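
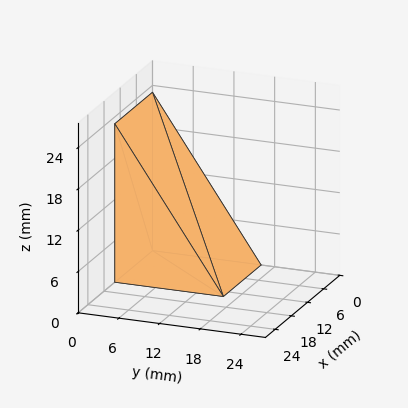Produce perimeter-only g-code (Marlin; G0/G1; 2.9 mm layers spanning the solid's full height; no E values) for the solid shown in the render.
Reading the render: the shape is a wedge (ramp): 14 × 16 mm base, rising to 23 mm along the y=0 edge and sloping linearly to z=0 at y=16 (dimensions read to the nearest mm from the axis ticks). For the g-code, the solid's height is divided into equal slices at the stated Δz and each level perimeter traced with G1 moves after a G0 lift.

; perimeter-only toolpath
G21 ; units = mm
G90 ; absolute positioning
G28 ; home
; layer 1
G0 Z2.9
G0 X0.0 Y0.0
G1 X14.0 Y0.0
G1 X14.0 Y14.0
G1 X0.0 Y14.0
G1 X0.0 Y0.0
; layer 2
G0 Z5.8
G0 X0.0 Y0.0
G1 X14.0 Y0.0
G1 X14.0 Y12.0
G1 X0.0 Y12.0
G1 X0.0 Y0.0
; layer 3
G0 Z8.6
G0 X0.0 Y0.0
G1 X14.0 Y0.0
G1 X14.0 Y10.0
G1 X0.0 Y10.0
G1 X0.0 Y0.0
; layer 4
G0 Z11.5
G0 X0.0 Y0.0
G1 X14.0 Y0.0
G1 X14.0 Y8.0
G1 X0.0 Y8.0
G1 X0.0 Y0.0
; layer 5
G0 Z14.4
G0 X0.0 Y0.0
G1 X14.0 Y0.0
G1 X14.0 Y6.0
G1 X0.0 Y6.0
G1 X0.0 Y0.0
; layer 6
G0 Z17.2
G0 X0.0 Y0.0
G1 X14.0 Y0.0
G1 X14.0 Y4.0
G1 X0.0 Y4.0
G1 X0.0 Y0.0
; layer 7
G0 Z20.1
G0 X0.0 Y0.0
G1 X14.0 Y0.0
G1 X14.0 Y2.0
G1 X0.0 Y2.0
G1 X0.0 Y0.0
M2 ; end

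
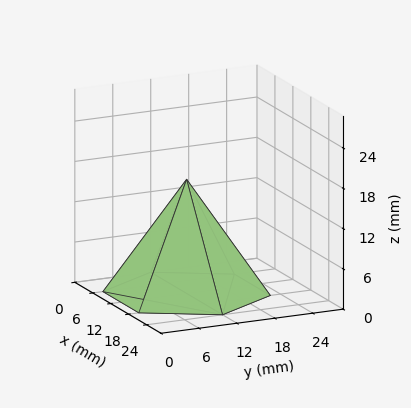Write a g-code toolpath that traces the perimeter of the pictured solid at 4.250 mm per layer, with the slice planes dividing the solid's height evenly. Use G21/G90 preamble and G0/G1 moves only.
Reading the render: the shape is a regular 6-sided pyramid, base circumscribed radius ≈ 12 mm, apex at z ≈ 17 mm (dimensions read to the nearest mm from the axis ticks). For the g-code, the solid's height is divided into equal slices at the stated Δz and each level perimeter traced with G1 moves after a G0 lift.

; perimeter-only toolpath
G21 ; units = mm
G90 ; absolute positioning
G28 ; home
; layer 1
G0 Z4.250
G0 X21.000 Y12.000
G1 X16.500 Y19.794
G1 X7.500 Y19.794
G1 X3.000 Y12.000
G1 X7.500 Y4.206
G1 X16.500 Y4.206
G1 X21.000 Y12.000
; layer 2
G0 Z8.500
G0 X18.000 Y12.000
G1 X15.000 Y17.196
G1 X9.000 Y17.196
G1 X6.000 Y12.000
G1 X9.000 Y6.804
G1 X15.000 Y6.804
G1 X18.000 Y12.000
; layer 3
G0 Z12.750
G0 X15.000 Y12.000
G1 X13.500 Y14.598
G1 X10.500 Y14.598
G1 X9.000 Y12.000
G1 X10.500 Y9.402
G1 X13.500 Y9.402
G1 X15.000 Y12.000
M2 ; end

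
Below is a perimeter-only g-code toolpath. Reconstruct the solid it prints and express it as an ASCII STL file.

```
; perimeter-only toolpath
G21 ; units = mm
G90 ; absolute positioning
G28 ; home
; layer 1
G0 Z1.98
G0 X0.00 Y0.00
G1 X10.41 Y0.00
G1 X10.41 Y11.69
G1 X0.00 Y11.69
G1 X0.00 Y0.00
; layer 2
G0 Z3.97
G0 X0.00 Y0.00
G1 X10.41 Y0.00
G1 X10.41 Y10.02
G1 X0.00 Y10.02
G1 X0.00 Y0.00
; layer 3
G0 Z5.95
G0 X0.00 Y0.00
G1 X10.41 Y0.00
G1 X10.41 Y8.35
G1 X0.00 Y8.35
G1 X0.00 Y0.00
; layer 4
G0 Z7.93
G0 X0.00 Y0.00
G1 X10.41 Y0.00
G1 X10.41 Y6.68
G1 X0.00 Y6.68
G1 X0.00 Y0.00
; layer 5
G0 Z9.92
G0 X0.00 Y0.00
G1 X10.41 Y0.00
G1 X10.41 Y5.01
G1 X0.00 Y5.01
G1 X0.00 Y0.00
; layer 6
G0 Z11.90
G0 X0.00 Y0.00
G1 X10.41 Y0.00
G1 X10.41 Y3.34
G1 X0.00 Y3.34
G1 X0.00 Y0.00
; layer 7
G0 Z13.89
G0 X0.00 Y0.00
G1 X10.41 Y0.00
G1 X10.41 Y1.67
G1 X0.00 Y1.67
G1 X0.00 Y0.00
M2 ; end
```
solid part
  facet normal 0.0000 0.0000 -1.0000
    outer loop
      vertex 10.41 13.36 0.00
      vertex 10.41 0.00 0.00
      vertex 0.00 0.00 0.00
    endloop
  endfacet
  facet normal 0.0000 0.0000 -1.0000
    outer loop
      vertex 0.00 13.36 0.00
      vertex 10.41 13.36 0.00
      vertex 0.00 0.00 0.00
    endloop
  endfacet
  facet normal 0.0000 -1.0000 0.0000
    outer loop
      vertex 0.00 0.00 0.00
      vertex 10.41 0.00 0.00
      vertex 10.41 0.00 15.87
    endloop
  endfacet
  facet normal 0.0000 -1.0000 0.0000
    outer loop
      vertex 0.00 0.00 0.00
      vertex 10.41 0.00 15.87
      vertex 0.00 0.00 15.87
    endloop
  endfacet
  facet normal 0.0000 0.7650 0.6440
    outer loop
      vertex 0.00 0.00 15.87
      vertex 10.41 0.00 15.87
      vertex 10.41 13.36 0.00
    endloop
  endfacet
  facet normal 0.0000 0.7650 0.6440
    outer loop
      vertex 0.00 0.00 15.87
      vertex 10.41 13.36 0.00
      vertex 0.00 13.36 0.00
    endloop
  endfacet
  facet normal -1.0000 0.0000 0.0000
    outer loop
      vertex 0.00 0.00 15.87
      vertex 0.00 13.36 0.00
      vertex 0.00 0.00 0.00
    endloop
  endfacet
  facet normal 1.0000 0.0000 0.0000
    outer loop
      vertex 10.41 0.00 0.00
      vertex 10.41 13.36 0.00
      vertex 10.41 0.00 15.87
    endloop
  endfacet
endsolid part

The G0 Z moves step by Δz≈1.98 mm. The G1 loops shrink linearly with z, so the solid tapers from its base footprint up to z≈15.9. Closing with a flat bottom cap and the tapered top and triangulating gives 8 facets — a wedge (ramp): 10.4 × 13.4 mm base, rising to 15.9 mm along the y=0 edge and sloping linearly to z=0 at y=13.4.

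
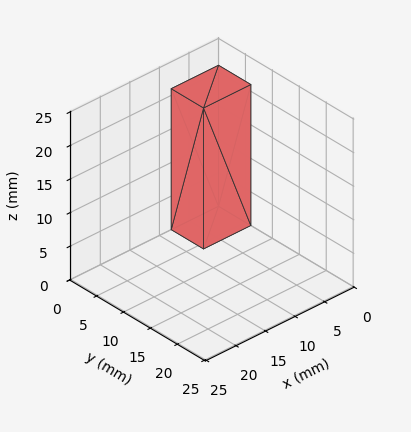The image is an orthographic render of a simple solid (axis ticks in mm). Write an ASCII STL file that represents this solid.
Reading the render: the shape is a rectangular box, roughly 8 × 6 mm footprint and 21 mm tall (dimensions read to the nearest mm from the axis ticks). For the STL, each face is triangulated and given an outward normal.

solid part
  facet normal 0.0000 0.0000 -1.0000
    outer loop
      vertex 8.0 6.0 0.0
      vertex 8.0 0.0 0.0
      vertex 0.0 0.0 0.0
    endloop
  endfacet
  facet normal 0.0000 0.0000 -1.0000
    outer loop
      vertex 0.0 6.0 0.0
      vertex 8.0 6.0 0.0
      vertex 0.0 0.0 0.0
    endloop
  endfacet
  facet normal 0.0000 0.0000 1.0000
    outer loop
      vertex 0.0 0.0 21.0
      vertex 8.0 0.0 21.0
      vertex 8.0 6.0 21.0
    endloop
  endfacet
  facet normal 0.0000 0.0000 1.0000
    outer loop
      vertex 0.0 0.0 21.0
      vertex 8.0 6.0 21.0
      vertex 0.0 6.0 21.0
    endloop
  endfacet
  facet normal 0.0000 -1.0000 0.0000
    outer loop
      vertex 0.0 0.0 0.0
      vertex 8.0 0.0 0.0
      vertex 8.0 0.0 21.0
    endloop
  endfacet
  facet normal 0.0000 -1.0000 0.0000
    outer loop
      vertex 0.0 0.0 0.0
      vertex 8.0 0.0 21.0
      vertex 0.0 0.0 21.0
    endloop
  endfacet
  facet normal 0.0000 1.0000 0.0000
    outer loop
      vertex 8.0 6.0 21.0
      vertex 8.0 6.0 0.0
      vertex 0.0 6.0 0.0
    endloop
  endfacet
  facet normal 0.0000 1.0000 0.0000
    outer loop
      vertex 0.0 6.0 21.0
      vertex 8.0 6.0 21.0
      vertex 0.0 6.0 0.0
    endloop
  endfacet
  facet normal -1.0000 0.0000 0.0000
    outer loop
      vertex 0.0 6.0 21.0
      vertex 0.0 6.0 0.0
      vertex 0.0 0.0 0.0
    endloop
  endfacet
  facet normal -1.0000 0.0000 0.0000
    outer loop
      vertex 0.0 0.0 21.0
      vertex 0.0 6.0 21.0
      vertex 0.0 0.0 0.0
    endloop
  endfacet
  facet normal 1.0000 0.0000 0.0000
    outer loop
      vertex 8.0 0.0 0.0
      vertex 8.0 6.0 0.0
      vertex 8.0 6.0 21.0
    endloop
  endfacet
  facet normal 1.0000 0.0000 0.0000
    outer loop
      vertex 8.0 0.0 0.0
      vertex 8.0 6.0 21.0
      vertex 8.0 0.0 21.0
    endloop
  endfacet
endsolid part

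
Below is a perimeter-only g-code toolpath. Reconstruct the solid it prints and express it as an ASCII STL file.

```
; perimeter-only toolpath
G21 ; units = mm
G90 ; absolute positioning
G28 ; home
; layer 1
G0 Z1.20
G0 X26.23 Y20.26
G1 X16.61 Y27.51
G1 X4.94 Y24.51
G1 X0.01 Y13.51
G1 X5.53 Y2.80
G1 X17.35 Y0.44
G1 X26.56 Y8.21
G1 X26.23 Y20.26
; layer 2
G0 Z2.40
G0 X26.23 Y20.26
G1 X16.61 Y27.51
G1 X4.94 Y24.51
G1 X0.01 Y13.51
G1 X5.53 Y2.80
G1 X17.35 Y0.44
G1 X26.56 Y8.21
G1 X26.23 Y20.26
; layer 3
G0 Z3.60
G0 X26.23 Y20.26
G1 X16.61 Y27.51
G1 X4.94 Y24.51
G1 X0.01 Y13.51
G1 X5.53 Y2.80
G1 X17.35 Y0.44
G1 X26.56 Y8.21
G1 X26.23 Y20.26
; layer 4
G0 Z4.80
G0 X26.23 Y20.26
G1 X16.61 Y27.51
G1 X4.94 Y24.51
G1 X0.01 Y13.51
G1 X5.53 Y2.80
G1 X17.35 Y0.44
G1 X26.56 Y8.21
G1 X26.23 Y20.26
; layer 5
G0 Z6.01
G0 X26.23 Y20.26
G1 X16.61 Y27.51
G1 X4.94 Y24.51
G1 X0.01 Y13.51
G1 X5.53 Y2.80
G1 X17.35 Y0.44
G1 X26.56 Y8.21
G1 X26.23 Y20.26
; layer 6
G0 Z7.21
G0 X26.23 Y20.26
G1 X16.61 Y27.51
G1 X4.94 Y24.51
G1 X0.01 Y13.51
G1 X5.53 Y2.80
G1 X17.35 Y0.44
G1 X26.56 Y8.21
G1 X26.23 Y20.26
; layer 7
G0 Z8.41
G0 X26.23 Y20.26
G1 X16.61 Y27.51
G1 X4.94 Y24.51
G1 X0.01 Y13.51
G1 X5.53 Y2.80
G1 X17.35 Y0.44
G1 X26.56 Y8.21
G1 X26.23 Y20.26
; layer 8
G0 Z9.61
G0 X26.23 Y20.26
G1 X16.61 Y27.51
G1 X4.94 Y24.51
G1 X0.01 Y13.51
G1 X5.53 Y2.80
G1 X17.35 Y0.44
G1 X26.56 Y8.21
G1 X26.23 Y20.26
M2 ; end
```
solid part
  facet normal 0.0000 0.0000 -1.0000
    outer loop
      vertex 4.94 24.51 0.00
      vertex 16.61 27.51 0.00
      vertex 26.23 20.26 0.00
    endloop
  endfacet
  facet normal 0.0000 0.0000 -1.0000
    outer loop
      vertex 0.01 13.51 0.00
      vertex 4.94 24.51 0.00
      vertex 26.23 20.26 0.00
    endloop
  endfacet
  facet normal 0.0000 0.0000 -1.0000
    outer loop
      vertex 5.53 2.80 0.00
      vertex 0.01 13.51 0.00
      vertex 26.23 20.26 0.00
    endloop
  endfacet
  facet normal 0.0000 0.0000 -1.0000
    outer loop
      vertex 17.35 0.44 0.00
      vertex 5.53 2.80 0.00
      vertex 26.23 20.26 0.00
    endloop
  endfacet
  facet normal 0.0000 0.0000 -1.0000
    outer loop
      vertex 26.56 8.21 0.00
      vertex 17.35 0.44 0.00
      vertex 26.23 20.26 0.00
    endloop
  endfacet
  facet normal 0.0000 0.0000 1.0000
    outer loop
      vertex 26.23 20.26 9.61
      vertex 16.61 27.51 9.61
      vertex 4.94 24.51 9.61
    endloop
  endfacet
  facet normal 0.0000 0.0000 1.0000
    outer loop
      vertex 26.23 20.26 9.61
      vertex 4.94 24.51 9.61
      vertex 0.01 13.51 9.61
    endloop
  endfacet
  facet normal 0.0000 0.0000 1.0000
    outer loop
      vertex 26.23 20.26 9.61
      vertex 0.01 13.51 9.61
      vertex 5.53 2.80 9.61
    endloop
  endfacet
  facet normal 0.0000 0.0000 1.0000
    outer loop
      vertex 26.23 20.26 9.61
      vertex 5.53 2.80 9.61
      vertex 17.35 0.44 9.61
    endloop
  endfacet
  facet normal 0.0000 0.0000 1.0000
    outer loop
      vertex 26.23 20.26 9.61
      vertex 17.35 0.44 9.61
      vertex 26.56 8.21 9.61
    endloop
  endfacet
  facet normal 0.6019 0.7986 0.0000
    outer loop
      vertex 26.23 20.26 0.00
      vertex 16.61 27.51 0.00
      vertex 16.61 27.51 9.61
    endloop
  endfacet
  facet normal 0.6019 0.7986 0.0000
    outer loop
      vertex 26.23 20.26 0.00
      vertex 16.61 27.51 9.61
      vertex 26.23 20.26 9.61
    endloop
  endfacet
  facet normal -0.2490 0.9685 0.0000
    outer loop
      vertex 16.61 27.51 0.00
      vertex 4.94 24.51 0.00
      vertex 4.94 24.51 9.61
    endloop
  endfacet
  facet normal -0.2490 0.9685 0.0000
    outer loop
      vertex 16.61 27.51 0.00
      vertex 4.94 24.51 9.61
      vertex 16.61 27.51 9.61
    endloop
  endfacet
  facet normal -0.9125 0.4090 0.0000
    outer loop
      vertex 4.94 24.51 0.00
      vertex 0.01 13.51 0.00
      vertex 0.01 13.51 9.61
    endloop
  endfacet
  facet normal -0.9125 0.4090 0.0000
    outer loop
      vertex 4.94 24.51 0.00
      vertex 0.01 13.51 9.61
      vertex 4.94 24.51 9.61
    endloop
  endfacet
  facet normal -0.8889 -0.4581 0.0000
    outer loop
      vertex 0.01 13.51 0.00
      vertex 5.53 2.80 0.00
      vertex 5.53 2.80 9.61
    endloop
  endfacet
  facet normal -0.8889 -0.4581 0.0000
    outer loop
      vertex 0.01 13.51 0.00
      vertex 5.53 2.80 9.61
      vertex 0.01 13.51 9.61
    endloop
  endfacet
  facet normal -0.1958 -0.9806 0.0000
    outer loop
      vertex 5.53 2.80 0.00
      vertex 17.35 0.44 0.00
      vertex 17.35 0.44 9.61
    endloop
  endfacet
  facet normal -0.1958 -0.9806 0.0000
    outer loop
      vertex 5.53 2.80 0.00
      vertex 17.35 0.44 9.61
      vertex 5.53 2.80 9.61
    endloop
  endfacet
  facet normal 0.6448 -0.7643 0.0000
    outer loop
      vertex 17.35 0.44 0.00
      vertex 26.56 8.21 0.00
      vertex 26.56 8.21 9.61
    endloop
  endfacet
  facet normal 0.6448 -0.7643 0.0000
    outer loop
      vertex 17.35 0.44 0.00
      vertex 26.56 8.21 9.61
      vertex 17.35 0.44 9.61
    endloop
  endfacet
  facet normal 0.9996 0.0274 0.0000
    outer loop
      vertex 26.56 8.21 0.00
      vertex 26.23 20.26 0.00
      vertex 26.23 20.26 9.61
    endloop
  endfacet
  facet normal 0.9996 0.0274 0.0000
    outer loop
      vertex 26.56 8.21 0.00
      vertex 26.23 20.26 9.61
      vertex 26.56 8.21 9.61
    endloop
  endfacet
endsolid part

The G0 Z moves step by Δz≈1.20 mm. Every layer's G1 loop is the same polygon, so the solid is a straight extrusion of it from z=0 to z≈9.61. Closing with flat bottom and top caps and triangulating gives 24 facets — a regular 7-sided prism (a cylinder approximated with 7 flat sides), circumscribed radius ≈ 13.9 mm, height ≈ 9.61 mm.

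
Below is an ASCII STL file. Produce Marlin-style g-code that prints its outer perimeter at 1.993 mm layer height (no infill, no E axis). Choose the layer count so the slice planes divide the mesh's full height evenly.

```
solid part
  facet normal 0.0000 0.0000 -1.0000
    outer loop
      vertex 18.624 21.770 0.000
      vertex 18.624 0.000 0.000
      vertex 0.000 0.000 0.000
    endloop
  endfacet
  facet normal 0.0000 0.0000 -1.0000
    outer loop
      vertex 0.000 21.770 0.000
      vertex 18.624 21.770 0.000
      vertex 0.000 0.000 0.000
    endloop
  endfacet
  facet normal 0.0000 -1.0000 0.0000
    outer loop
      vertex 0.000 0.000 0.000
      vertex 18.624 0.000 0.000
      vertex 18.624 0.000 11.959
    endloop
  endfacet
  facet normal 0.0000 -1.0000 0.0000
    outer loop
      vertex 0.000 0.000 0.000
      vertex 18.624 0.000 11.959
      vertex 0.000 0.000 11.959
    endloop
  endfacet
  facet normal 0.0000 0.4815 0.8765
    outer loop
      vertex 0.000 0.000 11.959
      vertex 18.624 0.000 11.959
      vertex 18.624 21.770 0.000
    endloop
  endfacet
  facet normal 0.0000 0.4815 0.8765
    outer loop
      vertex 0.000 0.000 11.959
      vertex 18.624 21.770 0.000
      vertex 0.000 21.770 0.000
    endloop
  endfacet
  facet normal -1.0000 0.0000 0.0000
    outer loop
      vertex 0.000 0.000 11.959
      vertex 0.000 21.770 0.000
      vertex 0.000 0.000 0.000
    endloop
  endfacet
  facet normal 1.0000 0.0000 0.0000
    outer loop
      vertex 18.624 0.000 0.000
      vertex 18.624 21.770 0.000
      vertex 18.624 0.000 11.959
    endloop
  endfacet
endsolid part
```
; perimeter-only toolpath
G21 ; units = mm
G90 ; absolute positioning
G28 ; home
; layer 1
G0 Z1.993
G0 X0.000 Y0.000
G1 X18.624 Y0.000
G1 X18.624 Y18.142
G1 X0.000 Y18.142
G1 X0.000 Y0.000
; layer 2
G0 Z3.986
G0 X0.000 Y0.000
G1 X18.624 Y0.000
G1 X18.624 Y14.513
G1 X0.000 Y14.513
G1 X0.000 Y0.000
; layer 3
G0 Z5.979
G0 X0.000 Y0.000
G1 X18.624 Y0.000
G1 X18.624 Y10.885
G1 X0.000 Y10.885
G1 X0.000 Y0.000
; layer 4
G0 Z7.973
G0 X0.000 Y0.000
G1 X18.624 Y0.000
G1 X18.624 Y7.257
G1 X0.000 Y7.257
G1 X0.000 Y0.000
; layer 5
G0 Z9.966
G0 X0.000 Y0.000
G1 X18.624 Y0.000
G1 X18.624 Y3.628
G1 X0.000 Y3.628
G1 X0.000 Y0.000
M2 ; end

The solid is a wedge (ramp): 18.6 × 21.8 mm base, rising to 12 mm along the y=0 edge and sloping linearly to z=0 at y=21.8. Slicing at Δz = 1.993 mm — 6 equal slices spanning the solid's height, so layer i sits at z = i·h/6 — gives 5 non-empty perimeters. Each is a 4-segment closed polygon; G0 lifts to the layer z and rapids to the start vertex, then G1 traces the edges. The cross-section shrinks linearly with z (the slice at the apex is degenerate and omitted).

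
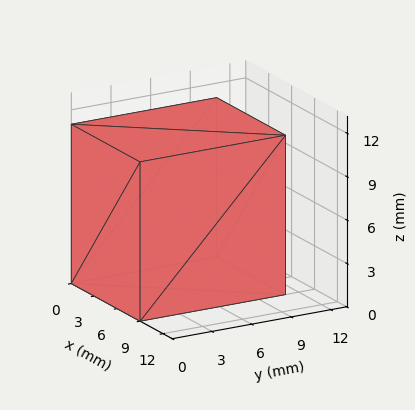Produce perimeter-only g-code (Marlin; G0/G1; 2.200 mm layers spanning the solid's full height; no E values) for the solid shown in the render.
Reading the render: the shape is a rectangular box, roughly 9 × 11 mm footprint and 11 mm tall (dimensions read to the nearest mm from the axis ticks). For the g-code, the solid's height is divided into equal slices at the stated Δz and each level perimeter traced with G1 moves after a G0 lift.

; perimeter-only toolpath
G21 ; units = mm
G90 ; absolute positioning
G28 ; home
; layer 1
G0 Z2.200
G0 X0.000 Y0.000
G1 X9.000 Y0.000
G1 X9.000 Y11.000
G1 X0.000 Y11.000
G1 X0.000 Y0.000
; layer 2
G0 Z4.400
G0 X0.000 Y0.000
G1 X9.000 Y0.000
G1 X9.000 Y11.000
G1 X0.000 Y11.000
G1 X0.000 Y0.000
; layer 3
G0 Z6.600
G0 X0.000 Y0.000
G1 X9.000 Y0.000
G1 X9.000 Y11.000
G1 X0.000 Y11.000
G1 X0.000 Y0.000
; layer 4
G0 Z8.800
G0 X0.000 Y0.000
G1 X9.000 Y0.000
G1 X9.000 Y11.000
G1 X0.000 Y11.000
G1 X0.000 Y0.000
; layer 5
G0 Z11.000
G0 X0.000 Y0.000
G1 X9.000 Y0.000
G1 X9.000 Y11.000
G1 X0.000 Y11.000
G1 X0.000 Y0.000
M2 ; end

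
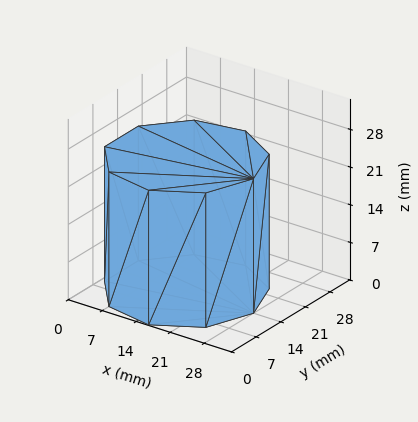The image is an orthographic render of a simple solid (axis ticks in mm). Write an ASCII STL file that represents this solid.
Reading the render: the shape is a regular 9-sided prism (a cylinder approximated with 9 flat sides), circumscribed radius ≈ 14 mm, height ≈ 25 mm (dimensions read to the nearest mm from the axis ticks). For the STL, each face is triangulated and given an outward normal.

solid part
  facet normal 0.0000 0.0000 -1.0000
    outer loop
      vertex 16.4 27.8 0.0
      vertex 24.7 23.0 0.0
      vertex 28.0 14.0 0.0
    endloop
  endfacet
  facet normal 0.0000 0.0000 -1.0000
    outer loop
      vertex 7.0 26.1 0.0
      vertex 16.4 27.8 0.0
      vertex 28.0 14.0 0.0
    endloop
  endfacet
  facet normal 0.0000 0.0000 -1.0000
    outer loop
      vertex 0.8 18.8 0.0
      vertex 7.0 26.1 0.0
      vertex 28.0 14.0 0.0
    endloop
  endfacet
  facet normal 0.0000 0.0000 -1.0000
    outer loop
      vertex 0.8 9.2 0.0
      vertex 0.8 18.8 0.0
      vertex 28.0 14.0 0.0
    endloop
  endfacet
  facet normal 0.0000 0.0000 -1.0000
    outer loop
      vertex 7.0 1.9 0.0
      vertex 0.8 9.2 0.0
      vertex 28.0 14.0 0.0
    endloop
  endfacet
  facet normal 0.0000 0.0000 -1.0000
    outer loop
      vertex 16.4 0.2 0.0
      vertex 7.0 1.9 0.0
      vertex 28.0 14.0 0.0
    endloop
  endfacet
  facet normal 0.0000 0.0000 -1.0000
    outer loop
      vertex 24.7 5.0 0.0
      vertex 16.4 0.2 0.0
      vertex 28.0 14.0 0.0
    endloop
  endfacet
  facet normal 0.0000 0.0000 1.0000
    outer loop
      vertex 28.0 14.0 25.0
      vertex 24.7 23.0 25.0
      vertex 16.4 27.8 25.0
    endloop
  endfacet
  facet normal 0.0000 0.0000 1.0000
    outer loop
      vertex 28.0 14.0 25.0
      vertex 16.4 27.8 25.0
      vertex 7.0 26.1 25.0
    endloop
  endfacet
  facet normal 0.0000 0.0000 1.0000
    outer loop
      vertex 28.0 14.0 25.0
      vertex 7.0 26.1 25.0
      vertex 0.8 18.8 25.0
    endloop
  endfacet
  facet normal 0.0000 0.0000 1.0000
    outer loop
      vertex 28.0 14.0 25.0
      vertex 0.8 18.8 25.0
      vertex 0.8 9.2 25.0
    endloop
  endfacet
  facet normal 0.0000 0.0000 1.0000
    outer loop
      vertex 28.0 14.0 25.0
      vertex 0.8 9.2 25.0
      vertex 7.0 1.9 25.0
    endloop
  endfacet
  facet normal 0.0000 0.0000 1.0000
    outer loop
      vertex 28.0 14.0 25.0
      vertex 7.0 1.9 25.0
      vertex 16.4 0.2 25.0
    endloop
  endfacet
  facet normal 0.0000 0.0000 1.0000
    outer loop
      vertex 28.0 14.0 25.0
      vertex 16.4 0.2 25.0
      vertex 24.7 5.0 25.0
    endloop
  endfacet
  facet normal 0.9389 0.3443 0.0000
    outer loop
      vertex 28.0 14.0 0.0
      vertex 24.7 23.0 0.0
      vertex 24.7 23.0 25.0
    endloop
  endfacet
  facet normal 0.9389 0.3443 0.0000
    outer loop
      vertex 28.0 14.0 0.0
      vertex 24.7 23.0 25.0
      vertex 28.0 14.0 25.0
    endloop
  endfacet
  facet normal 0.5006 0.8657 0.0000
    outer loop
      vertex 24.7 23.0 0.0
      vertex 16.4 27.8 0.0
      vertex 16.4 27.8 25.0
    endloop
  endfacet
  facet normal 0.5006 0.8657 0.0000
    outer loop
      vertex 24.7 23.0 0.0
      vertex 16.4 27.8 25.0
      vertex 24.7 23.0 25.0
    endloop
  endfacet
  facet normal -0.1780 0.9840 0.0000
    outer loop
      vertex 16.4 27.8 0.0
      vertex 7.0 26.1 0.0
      vertex 7.0 26.1 25.0
    endloop
  endfacet
  facet normal -0.1780 0.9840 0.0000
    outer loop
      vertex 16.4 27.8 0.0
      vertex 7.0 26.1 25.0
      vertex 16.4 27.8 25.0
    endloop
  endfacet
  facet normal -0.7622 0.6473 0.0000
    outer loop
      vertex 7.0 26.1 0.0
      vertex 0.8 18.8 0.0
      vertex 0.8 18.8 25.0
    endloop
  endfacet
  facet normal -0.7622 0.6473 0.0000
    outer loop
      vertex 7.0 26.1 0.0
      vertex 0.8 18.8 25.0
      vertex 7.0 26.1 25.0
    endloop
  endfacet
  facet normal -1.0000 0.0000 0.0000
    outer loop
      vertex 0.8 18.8 0.0
      vertex 0.8 9.2 0.0
      vertex 0.8 9.2 25.0
    endloop
  endfacet
  facet normal -1.0000 0.0000 0.0000
    outer loop
      vertex 0.8 18.8 0.0
      vertex 0.8 9.2 25.0
      vertex 0.8 18.8 25.0
    endloop
  endfacet
  facet normal -0.7622 -0.6473 0.0000
    outer loop
      vertex 0.8 9.2 0.0
      vertex 7.0 1.9 0.0
      vertex 7.0 1.9 25.0
    endloop
  endfacet
  facet normal -0.7622 -0.6473 0.0000
    outer loop
      vertex 0.8 9.2 0.0
      vertex 7.0 1.9 25.0
      vertex 0.8 9.2 25.0
    endloop
  endfacet
  facet normal -0.1780 -0.9840 0.0000
    outer loop
      vertex 7.0 1.9 0.0
      vertex 16.4 0.2 0.0
      vertex 16.4 0.2 25.0
    endloop
  endfacet
  facet normal -0.1780 -0.9840 0.0000
    outer loop
      vertex 7.0 1.9 0.0
      vertex 16.4 0.2 25.0
      vertex 7.0 1.9 25.0
    endloop
  endfacet
  facet normal 0.5006 -0.8657 0.0000
    outer loop
      vertex 16.4 0.2 0.0
      vertex 24.7 5.0 0.0
      vertex 24.7 5.0 25.0
    endloop
  endfacet
  facet normal 0.5006 -0.8657 0.0000
    outer loop
      vertex 16.4 0.2 0.0
      vertex 24.7 5.0 25.0
      vertex 16.4 0.2 25.0
    endloop
  endfacet
  facet normal 0.9389 -0.3443 0.0000
    outer loop
      vertex 24.7 5.0 0.0
      vertex 28.0 14.0 0.0
      vertex 28.0 14.0 25.0
    endloop
  endfacet
  facet normal 0.9389 -0.3443 0.0000
    outer loop
      vertex 24.7 5.0 0.0
      vertex 28.0 14.0 25.0
      vertex 24.7 5.0 25.0
    endloop
  endfacet
endsolid part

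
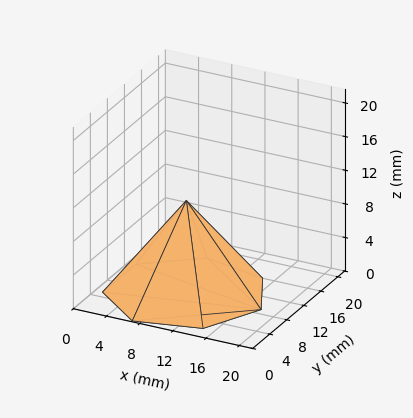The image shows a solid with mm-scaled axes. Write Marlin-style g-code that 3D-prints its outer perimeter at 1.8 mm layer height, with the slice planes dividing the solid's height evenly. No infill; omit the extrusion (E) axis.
Reading the render: the shape is a regular 7-sided pyramid, base circumscribed radius ≈ 9 mm, apex at z ≈ 11 mm (dimensions read to the nearest mm from the axis ticks). For the g-code, the solid's height is divided into equal slices at the stated Δz and each level perimeter traced with G1 moves after a G0 lift.

; perimeter-only toolpath
G21 ; units = mm
G90 ; absolute positioning
G28 ; home
; layer 1
G0 Z1.8
G0 X16.5 Y9.0
G1 X13.7 Y14.8
G1 X7.3 Y16.3
G1 X2.2 Y12.2
G1 X2.2 Y5.8
G1 X7.3 Y1.7
G1 X13.7 Y3.2
G1 X16.5 Y9.0
; layer 2
G0 Z3.7
G0 X15.0 Y9.0
G1 X12.7 Y13.7
G1 X7.7 Y14.9
G1 X3.6 Y11.6
G1 X3.6 Y6.4
G1 X7.7 Y3.1
G1 X12.7 Y4.3
G1 X15.0 Y9.0
; layer 3
G0 Z5.5
G0 X13.5 Y9.0
G1 X11.8 Y12.5
G1 X8.0 Y13.4
G1 X5.0 Y10.9
G1 X5.0 Y7.0
G1 X8.0 Y4.6
G1 X11.8 Y5.5
G1 X13.5 Y9.0
; layer 4
G0 Z7.3
G0 X12.0 Y9.0
G1 X10.9 Y11.3
G1 X8.3 Y11.9
G1 X6.3 Y10.3
G1 X6.3 Y7.7
G1 X8.3 Y6.1
G1 X10.9 Y6.7
G1 X12.0 Y9.0
; layer 5
G0 Z9.2
G0 X10.5 Y9.0
G1 X9.9 Y10.2
G1 X8.7 Y10.5
G1 X7.6 Y9.7
G1 X7.6 Y8.3
G1 X8.7 Y7.5
G1 X9.9 Y7.8
G1 X10.5 Y9.0
M2 ; end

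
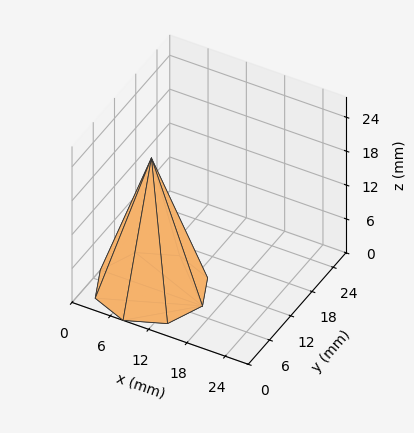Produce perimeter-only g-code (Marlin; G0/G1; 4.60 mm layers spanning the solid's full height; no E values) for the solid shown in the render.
Reading the render: the shape is a regular 8-sided pyramid, base circumscribed radius ≈ 8 mm, apex at z ≈ 23 mm (dimensions read to the nearest mm from the axis ticks). For the g-code, the solid's height is divided into equal slices at the stated Δz and each level perimeter traced with G1 moves after a G0 lift.

; perimeter-only toolpath
G21 ; units = mm
G90 ; absolute positioning
G28 ; home
; layer 1
G0 Z4.60
G0 X14.40 Y8.00
G1 X12.53 Y12.53
G1 X8.00 Y14.40
G1 X3.47 Y12.53
G1 X1.60 Y8.00
G1 X3.47 Y3.47
G1 X8.00 Y1.60
G1 X12.53 Y3.47
G1 X14.40 Y8.00
; layer 2
G0 Z9.20
G0 X12.80 Y8.00
G1 X11.40 Y11.40
G1 X8.00 Y12.80
G1 X4.60 Y11.40
G1 X3.20 Y8.00
G1 X4.60 Y4.60
G1 X8.00 Y3.20
G1 X11.40 Y4.60
G1 X12.80 Y8.00
; layer 3
G0 Z13.80
G0 X11.20 Y8.00
G1 X10.26 Y10.26
G1 X8.00 Y11.20
G1 X5.74 Y10.26
G1 X4.80 Y8.00
G1 X5.74 Y5.74
G1 X8.00 Y4.80
G1 X10.26 Y5.74
G1 X11.20 Y8.00
; layer 4
G0 Z18.40
G0 X9.60 Y8.00
G1 X9.13 Y9.13
G1 X8.00 Y9.60
G1 X6.87 Y9.13
G1 X6.40 Y8.00
G1 X6.87 Y6.87
G1 X8.00 Y6.40
G1 X9.13 Y6.87
G1 X9.60 Y8.00
M2 ; end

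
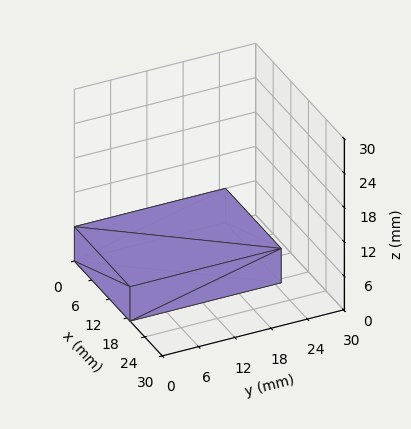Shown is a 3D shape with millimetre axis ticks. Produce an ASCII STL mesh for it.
Reading the render: the shape is a rectangular box, roughly 19 × 25 mm footprint and 6 mm tall (dimensions read to the nearest mm from the axis ticks). For the STL, each face is triangulated and given an outward normal.

solid part
  facet normal 0.0000 0.0000 -1.0000
    outer loop
      vertex 19.00 25.00 0.00
      vertex 19.00 0.00 0.00
      vertex 0.00 0.00 0.00
    endloop
  endfacet
  facet normal 0.0000 0.0000 -1.0000
    outer loop
      vertex 0.00 25.00 0.00
      vertex 19.00 25.00 0.00
      vertex 0.00 0.00 0.00
    endloop
  endfacet
  facet normal 0.0000 0.0000 1.0000
    outer loop
      vertex 0.00 0.00 6.00
      vertex 19.00 0.00 6.00
      vertex 19.00 25.00 6.00
    endloop
  endfacet
  facet normal 0.0000 0.0000 1.0000
    outer loop
      vertex 0.00 0.00 6.00
      vertex 19.00 25.00 6.00
      vertex 0.00 25.00 6.00
    endloop
  endfacet
  facet normal 0.0000 -1.0000 0.0000
    outer loop
      vertex 0.00 0.00 0.00
      vertex 19.00 0.00 0.00
      vertex 19.00 0.00 6.00
    endloop
  endfacet
  facet normal 0.0000 -1.0000 0.0000
    outer loop
      vertex 0.00 0.00 0.00
      vertex 19.00 0.00 6.00
      vertex 0.00 0.00 6.00
    endloop
  endfacet
  facet normal 0.0000 1.0000 0.0000
    outer loop
      vertex 19.00 25.00 6.00
      vertex 19.00 25.00 0.00
      vertex 0.00 25.00 0.00
    endloop
  endfacet
  facet normal 0.0000 1.0000 0.0000
    outer loop
      vertex 0.00 25.00 6.00
      vertex 19.00 25.00 6.00
      vertex 0.00 25.00 0.00
    endloop
  endfacet
  facet normal -1.0000 0.0000 0.0000
    outer loop
      vertex 0.00 25.00 6.00
      vertex 0.00 25.00 0.00
      vertex 0.00 0.00 0.00
    endloop
  endfacet
  facet normal -1.0000 0.0000 0.0000
    outer loop
      vertex 0.00 0.00 6.00
      vertex 0.00 25.00 6.00
      vertex 0.00 0.00 0.00
    endloop
  endfacet
  facet normal 1.0000 0.0000 0.0000
    outer loop
      vertex 19.00 0.00 0.00
      vertex 19.00 25.00 0.00
      vertex 19.00 25.00 6.00
    endloop
  endfacet
  facet normal 1.0000 0.0000 0.0000
    outer loop
      vertex 19.00 0.00 0.00
      vertex 19.00 25.00 6.00
      vertex 19.00 0.00 6.00
    endloop
  endfacet
endsolid part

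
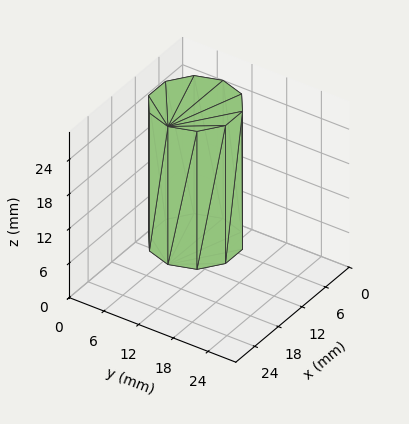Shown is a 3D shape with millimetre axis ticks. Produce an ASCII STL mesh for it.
Reading the render: the shape is a regular 10-sided prism (a cylinder approximated with 10 flat sides), circumscribed radius ≈ 7 mm, height ≈ 24 mm (dimensions read to the nearest mm from the axis ticks). For the STL, each face is triangulated and given an outward normal.

solid part
  facet normal 0.0000 0.0000 -1.0000
    outer loop
      vertex 9.163 13.657 0.000
      vertex 12.663 11.114 0.000
      vertex 14.000 7.000 0.000
    endloop
  endfacet
  facet normal 0.0000 0.0000 -1.0000
    outer loop
      vertex 4.837 13.657 0.000
      vertex 9.163 13.657 0.000
      vertex 14.000 7.000 0.000
    endloop
  endfacet
  facet normal 0.0000 0.0000 -1.0000
    outer loop
      vertex 1.337 11.114 0.000
      vertex 4.837 13.657 0.000
      vertex 14.000 7.000 0.000
    endloop
  endfacet
  facet normal 0.0000 0.0000 -1.0000
    outer loop
      vertex 0.000 7.000 0.000
      vertex 1.337 11.114 0.000
      vertex 14.000 7.000 0.000
    endloop
  endfacet
  facet normal 0.0000 0.0000 -1.0000
    outer loop
      vertex 1.337 2.886 0.000
      vertex 0.000 7.000 0.000
      vertex 14.000 7.000 0.000
    endloop
  endfacet
  facet normal 0.0000 0.0000 -1.0000
    outer loop
      vertex 4.837 0.343 0.000
      vertex 1.337 2.886 0.000
      vertex 14.000 7.000 0.000
    endloop
  endfacet
  facet normal 0.0000 0.0000 -1.0000
    outer loop
      vertex 9.163 0.343 0.000
      vertex 4.837 0.343 0.000
      vertex 14.000 7.000 0.000
    endloop
  endfacet
  facet normal 0.0000 0.0000 -1.0000
    outer loop
      vertex 12.663 2.886 0.000
      vertex 9.163 0.343 0.000
      vertex 14.000 7.000 0.000
    endloop
  endfacet
  facet normal 0.0000 0.0000 1.0000
    outer loop
      vertex 14.000 7.000 24.000
      vertex 12.663 11.114 24.000
      vertex 9.163 13.657 24.000
    endloop
  endfacet
  facet normal 0.0000 0.0000 1.0000
    outer loop
      vertex 14.000 7.000 24.000
      vertex 9.163 13.657 24.000
      vertex 4.837 13.657 24.000
    endloop
  endfacet
  facet normal 0.0000 0.0000 1.0000
    outer loop
      vertex 14.000 7.000 24.000
      vertex 4.837 13.657 24.000
      vertex 1.337 11.114 24.000
    endloop
  endfacet
  facet normal 0.0000 0.0000 1.0000
    outer loop
      vertex 14.000 7.000 24.000
      vertex 1.337 11.114 24.000
      vertex 0.000 7.000 24.000
    endloop
  endfacet
  facet normal 0.0000 0.0000 1.0000
    outer loop
      vertex 14.000 7.000 24.000
      vertex 0.000 7.000 24.000
      vertex 1.337 2.886 24.000
    endloop
  endfacet
  facet normal 0.0000 0.0000 1.0000
    outer loop
      vertex 14.000 7.000 24.000
      vertex 1.337 2.886 24.000
      vertex 4.837 0.343 24.000
    endloop
  endfacet
  facet normal 0.0000 0.0000 1.0000
    outer loop
      vertex 14.000 7.000 24.000
      vertex 4.837 0.343 24.000
      vertex 9.163 0.343 24.000
    endloop
  endfacet
  facet normal 0.0000 0.0000 1.0000
    outer loop
      vertex 14.000 7.000 24.000
      vertex 9.163 0.343 24.000
      vertex 12.663 2.886 24.000
    endloop
  endfacet
  facet normal 0.9510 0.3091 0.0000
    outer loop
      vertex 14.000 7.000 0.000
      vertex 12.663 11.114 0.000
      vertex 12.663 11.114 24.000
    endloop
  endfacet
  facet normal 0.9510 0.3091 0.0000
    outer loop
      vertex 14.000 7.000 0.000
      vertex 12.663 11.114 24.000
      vertex 14.000 7.000 24.000
    endloop
  endfacet
  facet normal 0.5878 0.8090 0.0000
    outer loop
      vertex 12.663 11.114 0.000
      vertex 9.163 13.657 0.000
      vertex 9.163 13.657 24.000
    endloop
  endfacet
  facet normal 0.5878 0.8090 0.0000
    outer loop
      vertex 12.663 11.114 0.000
      vertex 9.163 13.657 24.000
      vertex 12.663 11.114 24.000
    endloop
  endfacet
  facet normal 0.0000 1.0000 0.0000
    outer loop
      vertex 9.163 13.657 0.000
      vertex 4.837 13.657 0.000
      vertex 4.837 13.657 24.000
    endloop
  endfacet
  facet normal 0.0000 1.0000 0.0000
    outer loop
      vertex 9.163 13.657 0.000
      vertex 4.837 13.657 24.000
      vertex 9.163 13.657 24.000
    endloop
  endfacet
  facet normal -0.5878 0.8090 0.0000
    outer loop
      vertex 4.837 13.657 0.000
      vertex 1.337 11.114 0.000
      vertex 1.337 11.114 24.000
    endloop
  endfacet
  facet normal -0.5878 0.8090 0.0000
    outer loop
      vertex 4.837 13.657 0.000
      vertex 1.337 11.114 24.000
      vertex 4.837 13.657 24.000
    endloop
  endfacet
  facet normal -0.9510 0.3091 0.0000
    outer loop
      vertex 1.337 11.114 0.000
      vertex 0.000 7.000 0.000
      vertex 0.000 7.000 24.000
    endloop
  endfacet
  facet normal -0.9510 0.3091 0.0000
    outer loop
      vertex 1.337 11.114 0.000
      vertex 0.000 7.000 24.000
      vertex 1.337 11.114 24.000
    endloop
  endfacet
  facet normal -0.9510 -0.3091 0.0000
    outer loop
      vertex 0.000 7.000 0.000
      vertex 1.337 2.886 0.000
      vertex 1.337 2.886 24.000
    endloop
  endfacet
  facet normal -0.9510 -0.3091 0.0000
    outer loop
      vertex 0.000 7.000 0.000
      vertex 1.337 2.886 24.000
      vertex 0.000 7.000 24.000
    endloop
  endfacet
  facet normal -0.5878 -0.8090 0.0000
    outer loop
      vertex 1.337 2.886 0.000
      vertex 4.837 0.343 0.000
      vertex 4.837 0.343 24.000
    endloop
  endfacet
  facet normal -0.5878 -0.8090 0.0000
    outer loop
      vertex 1.337 2.886 0.000
      vertex 4.837 0.343 24.000
      vertex 1.337 2.886 24.000
    endloop
  endfacet
  facet normal 0.0000 -1.0000 0.0000
    outer loop
      vertex 4.837 0.343 0.000
      vertex 9.163 0.343 0.000
      vertex 9.163 0.343 24.000
    endloop
  endfacet
  facet normal 0.0000 -1.0000 0.0000
    outer loop
      vertex 4.837 0.343 0.000
      vertex 9.163 0.343 24.000
      vertex 4.837 0.343 24.000
    endloop
  endfacet
  facet normal 0.5878 -0.8090 0.0000
    outer loop
      vertex 9.163 0.343 0.000
      vertex 12.663 2.886 0.000
      vertex 12.663 2.886 24.000
    endloop
  endfacet
  facet normal 0.5878 -0.8090 0.0000
    outer loop
      vertex 9.163 0.343 0.000
      vertex 12.663 2.886 24.000
      vertex 9.163 0.343 24.000
    endloop
  endfacet
  facet normal 0.9510 -0.3091 0.0000
    outer loop
      vertex 12.663 2.886 0.000
      vertex 14.000 7.000 0.000
      vertex 14.000 7.000 24.000
    endloop
  endfacet
  facet normal 0.9510 -0.3091 0.0000
    outer loop
      vertex 12.663 2.886 0.000
      vertex 14.000 7.000 24.000
      vertex 12.663 2.886 24.000
    endloop
  endfacet
endsolid part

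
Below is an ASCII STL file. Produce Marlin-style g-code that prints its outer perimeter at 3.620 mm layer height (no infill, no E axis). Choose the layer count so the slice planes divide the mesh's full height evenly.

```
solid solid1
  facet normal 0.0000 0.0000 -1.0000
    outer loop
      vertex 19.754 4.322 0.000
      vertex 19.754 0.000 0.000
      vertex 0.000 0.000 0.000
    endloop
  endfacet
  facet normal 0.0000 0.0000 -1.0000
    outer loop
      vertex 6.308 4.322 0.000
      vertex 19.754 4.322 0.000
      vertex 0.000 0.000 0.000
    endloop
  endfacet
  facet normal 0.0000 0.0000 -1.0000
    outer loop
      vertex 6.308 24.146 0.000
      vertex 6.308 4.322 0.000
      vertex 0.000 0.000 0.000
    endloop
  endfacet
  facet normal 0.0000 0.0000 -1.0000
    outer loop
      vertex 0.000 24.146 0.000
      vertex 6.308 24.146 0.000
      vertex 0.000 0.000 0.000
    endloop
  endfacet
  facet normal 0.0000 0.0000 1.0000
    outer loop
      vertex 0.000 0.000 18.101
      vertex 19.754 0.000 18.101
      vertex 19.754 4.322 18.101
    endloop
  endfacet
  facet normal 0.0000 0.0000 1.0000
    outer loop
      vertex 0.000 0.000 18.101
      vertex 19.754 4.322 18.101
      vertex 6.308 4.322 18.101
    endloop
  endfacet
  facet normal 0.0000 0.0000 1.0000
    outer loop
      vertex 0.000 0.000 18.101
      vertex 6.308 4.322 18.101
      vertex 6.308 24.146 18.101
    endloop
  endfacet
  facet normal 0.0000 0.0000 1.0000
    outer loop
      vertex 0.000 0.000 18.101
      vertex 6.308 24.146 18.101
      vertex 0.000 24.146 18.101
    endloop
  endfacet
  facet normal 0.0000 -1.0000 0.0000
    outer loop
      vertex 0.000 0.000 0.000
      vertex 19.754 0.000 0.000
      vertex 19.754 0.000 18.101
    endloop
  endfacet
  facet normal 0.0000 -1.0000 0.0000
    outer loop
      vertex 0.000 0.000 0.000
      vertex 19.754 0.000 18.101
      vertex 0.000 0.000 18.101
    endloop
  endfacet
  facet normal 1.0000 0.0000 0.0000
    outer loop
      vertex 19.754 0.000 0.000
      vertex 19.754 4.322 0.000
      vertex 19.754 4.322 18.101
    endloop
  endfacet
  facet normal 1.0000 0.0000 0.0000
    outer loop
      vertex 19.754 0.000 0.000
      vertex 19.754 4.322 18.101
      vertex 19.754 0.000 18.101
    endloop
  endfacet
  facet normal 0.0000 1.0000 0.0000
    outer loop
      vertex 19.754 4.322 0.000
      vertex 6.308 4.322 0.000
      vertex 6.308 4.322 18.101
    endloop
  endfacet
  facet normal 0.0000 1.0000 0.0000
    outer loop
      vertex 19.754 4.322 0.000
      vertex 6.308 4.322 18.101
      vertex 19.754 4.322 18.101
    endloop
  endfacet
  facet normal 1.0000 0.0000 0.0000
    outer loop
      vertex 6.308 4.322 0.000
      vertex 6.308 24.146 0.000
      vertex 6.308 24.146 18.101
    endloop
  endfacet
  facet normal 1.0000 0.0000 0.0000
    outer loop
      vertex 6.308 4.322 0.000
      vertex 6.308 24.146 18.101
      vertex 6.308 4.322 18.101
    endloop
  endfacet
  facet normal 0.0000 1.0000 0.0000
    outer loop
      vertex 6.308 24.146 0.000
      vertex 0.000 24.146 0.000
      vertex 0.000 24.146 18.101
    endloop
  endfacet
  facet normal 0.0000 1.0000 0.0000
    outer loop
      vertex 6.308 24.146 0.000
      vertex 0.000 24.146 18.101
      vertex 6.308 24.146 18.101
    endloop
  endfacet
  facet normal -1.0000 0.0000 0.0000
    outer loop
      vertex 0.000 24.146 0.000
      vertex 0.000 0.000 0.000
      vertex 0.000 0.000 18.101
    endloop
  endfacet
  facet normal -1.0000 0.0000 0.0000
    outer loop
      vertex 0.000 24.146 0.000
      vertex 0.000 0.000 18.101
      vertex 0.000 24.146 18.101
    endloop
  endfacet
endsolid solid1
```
; perimeter-only toolpath
G21 ; units = mm
G90 ; absolute positioning
G28 ; home
; layer 1
G0 Z3.620
G0 X0.000 Y0.000
G1 X19.754 Y0.000
G1 X19.754 Y4.322
G1 X6.308 Y4.322
G1 X6.308 Y24.146
G1 X0.000 Y24.146
G1 X0.000 Y0.000
; layer 2
G0 Z7.240
G0 X0.000 Y0.000
G1 X19.754 Y0.000
G1 X19.754 Y4.322
G1 X6.308 Y4.322
G1 X6.308 Y24.146
G1 X0.000 Y24.146
G1 X0.000 Y0.000
; layer 3
G0 Z10.861
G0 X0.000 Y0.000
G1 X19.754 Y0.000
G1 X19.754 Y4.322
G1 X6.308 Y4.322
G1 X6.308 Y24.146
G1 X0.000 Y24.146
G1 X0.000 Y0.000
; layer 4
G0 Z14.481
G0 X0.000 Y0.000
G1 X19.754 Y0.000
G1 X19.754 Y4.322
G1 X6.308 Y4.322
G1 X6.308 Y24.146
G1 X0.000 Y24.146
G1 X0.000 Y0.000
; layer 5
G0 Z18.101
G0 X0.000 Y0.000
G1 X19.754 Y0.000
G1 X19.754 Y4.322
G1 X6.308 Y4.322
G1 X6.308 Y24.146
G1 X0.000 Y24.146
G1 X0.000 Y0.000
M2 ; end

The solid is an L-shaped prism: outer 19.8 × 24.1 mm, arm thicknesses ≈ 4.32 mm (horizontal) and 6.31 mm (vertical), extruded 18.1 mm in z. Slicing at Δz = 3.620 mm — 5 equal slices spanning the solid's height, so layer i sits at z = i·h/5 — gives 5 non-empty perimeters. Each is a 6-segment closed polygon; G0 lifts to the layer z and rapids to the start vertex, then G1 traces the edges.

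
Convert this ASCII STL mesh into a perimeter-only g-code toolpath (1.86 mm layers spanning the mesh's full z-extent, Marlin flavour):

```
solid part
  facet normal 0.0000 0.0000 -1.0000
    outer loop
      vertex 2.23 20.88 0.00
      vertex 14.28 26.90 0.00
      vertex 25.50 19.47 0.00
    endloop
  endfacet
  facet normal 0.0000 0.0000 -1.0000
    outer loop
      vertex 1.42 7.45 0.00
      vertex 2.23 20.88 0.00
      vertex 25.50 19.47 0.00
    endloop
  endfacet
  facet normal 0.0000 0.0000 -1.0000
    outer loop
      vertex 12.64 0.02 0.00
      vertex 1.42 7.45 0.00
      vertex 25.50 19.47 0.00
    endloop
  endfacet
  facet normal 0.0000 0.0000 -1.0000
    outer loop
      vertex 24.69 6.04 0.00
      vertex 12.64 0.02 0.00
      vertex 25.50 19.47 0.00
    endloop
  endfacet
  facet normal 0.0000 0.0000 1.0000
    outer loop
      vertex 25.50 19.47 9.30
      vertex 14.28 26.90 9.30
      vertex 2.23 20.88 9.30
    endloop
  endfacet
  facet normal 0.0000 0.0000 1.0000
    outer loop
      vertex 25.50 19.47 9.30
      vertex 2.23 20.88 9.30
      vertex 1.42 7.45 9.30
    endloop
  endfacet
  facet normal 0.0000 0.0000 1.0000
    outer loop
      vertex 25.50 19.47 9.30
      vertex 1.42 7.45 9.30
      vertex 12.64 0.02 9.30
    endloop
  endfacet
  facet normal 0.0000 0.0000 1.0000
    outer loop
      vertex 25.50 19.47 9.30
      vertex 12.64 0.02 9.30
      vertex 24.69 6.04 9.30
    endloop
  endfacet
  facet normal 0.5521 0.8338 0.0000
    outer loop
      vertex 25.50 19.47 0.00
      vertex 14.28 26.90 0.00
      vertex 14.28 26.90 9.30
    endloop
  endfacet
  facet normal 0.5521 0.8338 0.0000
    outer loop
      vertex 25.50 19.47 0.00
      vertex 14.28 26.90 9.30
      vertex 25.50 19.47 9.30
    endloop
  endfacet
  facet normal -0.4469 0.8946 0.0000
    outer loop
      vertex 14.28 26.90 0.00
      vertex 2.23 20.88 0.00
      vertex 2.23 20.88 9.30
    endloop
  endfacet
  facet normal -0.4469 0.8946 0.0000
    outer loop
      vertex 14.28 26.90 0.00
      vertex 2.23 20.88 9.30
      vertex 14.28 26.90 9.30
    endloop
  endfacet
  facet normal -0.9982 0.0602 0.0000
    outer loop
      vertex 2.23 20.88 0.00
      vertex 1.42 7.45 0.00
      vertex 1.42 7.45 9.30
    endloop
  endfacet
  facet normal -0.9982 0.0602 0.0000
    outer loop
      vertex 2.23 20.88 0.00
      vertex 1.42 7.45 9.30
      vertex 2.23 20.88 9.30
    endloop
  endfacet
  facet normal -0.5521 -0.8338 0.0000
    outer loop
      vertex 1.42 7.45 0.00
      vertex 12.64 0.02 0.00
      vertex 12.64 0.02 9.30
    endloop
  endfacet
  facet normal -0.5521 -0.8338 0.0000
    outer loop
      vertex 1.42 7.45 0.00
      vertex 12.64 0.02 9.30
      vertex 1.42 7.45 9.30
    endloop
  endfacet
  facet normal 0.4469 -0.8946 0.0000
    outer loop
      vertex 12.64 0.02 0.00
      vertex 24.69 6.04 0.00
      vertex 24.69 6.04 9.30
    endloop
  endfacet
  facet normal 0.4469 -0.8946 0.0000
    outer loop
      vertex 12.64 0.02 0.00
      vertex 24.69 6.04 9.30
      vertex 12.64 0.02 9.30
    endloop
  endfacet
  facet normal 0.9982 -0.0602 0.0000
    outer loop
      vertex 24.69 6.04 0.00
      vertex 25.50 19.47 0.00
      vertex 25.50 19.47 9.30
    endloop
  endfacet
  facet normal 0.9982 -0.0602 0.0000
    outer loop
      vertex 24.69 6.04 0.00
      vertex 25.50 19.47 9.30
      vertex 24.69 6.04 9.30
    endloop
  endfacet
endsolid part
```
; perimeter-only toolpath
G21 ; units = mm
G90 ; absolute positioning
G28 ; home
; layer 1
G0 Z1.86
G0 X25.50 Y19.47
G1 X14.28 Y26.90
G1 X2.23 Y20.88
G1 X1.42 Y7.45
G1 X12.64 Y0.02
G1 X24.69 Y6.04
G1 X25.50 Y19.47
; layer 2
G0 Z3.72
G0 X25.50 Y19.47
G1 X14.28 Y26.90
G1 X2.23 Y20.88
G1 X1.42 Y7.45
G1 X12.64 Y0.02
G1 X24.69 Y6.04
G1 X25.50 Y19.47
; layer 3
G0 Z5.58
G0 X25.50 Y19.47
G1 X14.28 Y26.90
G1 X2.23 Y20.88
G1 X1.42 Y7.45
G1 X12.64 Y0.02
G1 X24.69 Y6.04
G1 X25.50 Y19.47
; layer 4
G0 Z7.44
G0 X25.50 Y19.47
G1 X14.28 Y26.90
G1 X2.23 Y20.88
G1 X1.42 Y7.45
G1 X12.64 Y0.02
G1 X24.69 Y6.04
G1 X25.50 Y19.47
; layer 5
G0 Z9.30
G0 X25.50 Y19.47
G1 X14.28 Y26.90
G1 X2.23 Y20.88
G1 X1.42 Y7.45
G1 X12.64 Y0.02
G1 X24.69 Y6.04
G1 X25.50 Y19.47
M2 ; end

The solid is a regular 6-sided prism (a cylinder approximated with 6 flat sides), circumscribed radius ≈ 13.5 mm, height ≈ 9.3 mm. Slicing at Δz = 1.86 mm — 5 equal slices spanning the solid's height, so layer i sits at z = i·h/5 — gives 5 non-empty perimeters. Each is a 6-segment closed polygon; G0 lifts to the layer z and rapids to the start vertex, then G1 traces the edges.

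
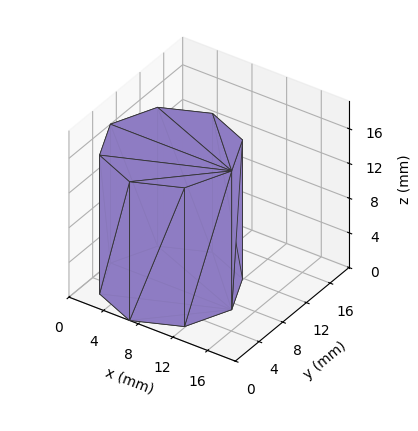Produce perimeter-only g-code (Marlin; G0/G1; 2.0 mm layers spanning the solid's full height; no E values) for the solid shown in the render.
Reading the render: the shape is a regular 8-sided prism (a cylinder approximated with 8 flat sides), circumscribed radius ≈ 7 mm, height ≈ 16 mm (dimensions read to the nearest mm from the axis ticks). For the g-code, the solid's height is divided into equal slices at the stated Δz and each level perimeter traced with G1 moves after a G0 lift.

; perimeter-only toolpath
G21 ; units = mm
G90 ; absolute positioning
G28 ; home
; layer 1
G0 Z2.0
G0 X14.0 Y7.0
G1 X11.9 Y11.9
G1 X7.0 Y14.0
G1 X2.1 Y11.9
G1 X0.0 Y7.0
G1 X2.1 Y2.1
G1 X7.0 Y0.0
G1 X11.9 Y2.1
G1 X14.0 Y7.0
; layer 2
G0 Z4.0
G0 X14.0 Y7.0
G1 X11.9 Y11.9
G1 X7.0 Y14.0
G1 X2.1 Y11.9
G1 X0.0 Y7.0
G1 X2.1 Y2.1
G1 X7.0 Y0.0
G1 X11.9 Y2.1
G1 X14.0 Y7.0
; layer 3
G0 Z6.0
G0 X14.0 Y7.0
G1 X11.9 Y11.9
G1 X7.0 Y14.0
G1 X2.1 Y11.9
G1 X0.0 Y7.0
G1 X2.1 Y2.1
G1 X7.0 Y0.0
G1 X11.9 Y2.1
G1 X14.0 Y7.0
; layer 4
G0 Z8.0
G0 X14.0 Y7.0
G1 X11.9 Y11.9
G1 X7.0 Y14.0
G1 X2.1 Y11.9
G1 X0.0 Y7.0
G1 X2.1 Y2.1
G1 X7.0 Y0.0
G1 X11.9 Y2.1
G1 X14.0 Y7.0
; layer 5
G0 Z10.0
G0 X14.0 Y7.0
G1 X11.9 Y11.9
G1 X7.0 Y14.0
G1 X2.1 Y11.9
G1 X0.0 Y7.0
G1 X2.1 Y2.1
G1 X7.0 Y0.0
G1 X11.9 Y2.1
G1 X14.0 Y7.0
; layer 6
G0 Z12.0
G0 X14.0 Y7.0
G1 X11.9 Y11.9
G1 X7.0 Y14.0
G1 X2.1 Y11.9
G1 X0.0 Y7.0
G1 X2.1 Y2.1
G1 X7.0 Y0.0
G1 X11.9 Y2.1
G1 X14.0 Y7.0
; layer 7
G0 Z14.0
G0 X14.0 Y7.0
G1 X11.9 Y11.9
G1 X7.0 Y14.0
G1 X2.1 Y11.9
G1 X0.0 Y7.0
G1 X2.1 Y2.1
G1 X7.0 Y0.0
G1 X11.9 Y2.1
G1 X14.0 Y7.0
; layer 8
G0 Z16.0
G0 X14.0 Y7.0
G1 X11.9 Y11.9
G1 X7.0 Y14.0
G1 X2.1 Y11.9
G1 X0.0 Y7.0
G1 X2.1 Y2.1
G1 X7.0 Y0.0
G1 X11.9 Y2.1
G1 X14.0 Y7.0
M2 ; end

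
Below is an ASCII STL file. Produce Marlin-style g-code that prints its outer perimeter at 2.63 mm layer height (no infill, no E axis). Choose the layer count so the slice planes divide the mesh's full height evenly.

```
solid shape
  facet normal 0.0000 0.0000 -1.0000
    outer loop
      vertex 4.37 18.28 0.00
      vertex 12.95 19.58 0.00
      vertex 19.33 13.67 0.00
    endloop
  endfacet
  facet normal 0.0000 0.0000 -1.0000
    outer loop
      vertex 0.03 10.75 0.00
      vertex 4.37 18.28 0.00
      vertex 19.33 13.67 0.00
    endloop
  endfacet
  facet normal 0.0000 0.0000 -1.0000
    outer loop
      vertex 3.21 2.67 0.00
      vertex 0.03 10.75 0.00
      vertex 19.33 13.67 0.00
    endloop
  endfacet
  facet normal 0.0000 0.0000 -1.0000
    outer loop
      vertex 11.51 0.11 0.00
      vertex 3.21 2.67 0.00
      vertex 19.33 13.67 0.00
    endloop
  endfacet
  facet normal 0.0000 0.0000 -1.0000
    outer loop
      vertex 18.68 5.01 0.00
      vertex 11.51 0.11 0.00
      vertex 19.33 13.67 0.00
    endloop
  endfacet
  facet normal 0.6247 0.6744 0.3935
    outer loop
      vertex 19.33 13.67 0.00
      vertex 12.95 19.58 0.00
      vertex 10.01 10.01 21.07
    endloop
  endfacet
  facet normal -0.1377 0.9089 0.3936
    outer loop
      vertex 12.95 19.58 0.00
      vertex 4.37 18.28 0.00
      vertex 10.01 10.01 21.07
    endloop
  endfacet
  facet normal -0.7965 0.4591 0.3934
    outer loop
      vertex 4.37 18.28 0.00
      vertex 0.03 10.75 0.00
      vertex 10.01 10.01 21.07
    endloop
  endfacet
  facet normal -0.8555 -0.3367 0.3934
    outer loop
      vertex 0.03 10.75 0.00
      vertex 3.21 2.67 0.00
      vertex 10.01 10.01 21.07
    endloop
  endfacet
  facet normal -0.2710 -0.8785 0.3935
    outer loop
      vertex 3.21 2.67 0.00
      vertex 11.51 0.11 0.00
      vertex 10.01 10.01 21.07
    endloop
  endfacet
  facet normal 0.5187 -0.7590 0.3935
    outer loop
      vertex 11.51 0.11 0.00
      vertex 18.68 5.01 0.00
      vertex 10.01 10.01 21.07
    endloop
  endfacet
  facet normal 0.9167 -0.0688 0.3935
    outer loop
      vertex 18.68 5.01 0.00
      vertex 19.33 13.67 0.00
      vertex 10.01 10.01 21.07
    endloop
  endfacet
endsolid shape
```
; perimeter-only toolpath
G21 ; units = mm
G90 ; absolute positioning
G28 ; home
; layer 1
G0 Z2.63
G0 X18.16 Y13.21
G1 X12.58 Y18.38
G1 X5.08 Y17.25
G1 X1.28 Y10.66
G1 X4.06 Y3.59
G1 X11.32 Y1.35
G1 X17.60 Y5.63
G1 X18.16 Y13.21
; layer 2
G0 Z5.27
G0 X17.00 Y12.75
G1 X12.21 Y17.19
G1 X5.78 Y16.21
G1 X2.52 Y10.56
G1 X4.91 Y4.50
G1 X11.13 Y2.58
G1 X16.51 Y6.26
G1 X17.00 Y12.75
; layer 3
G0 Z7.90
G0 X15.83 Y12.30
G1 X11.85 Y15.99
G1 X6.49 Y15.18
G1 X3.77 Y10.47
G1 X5.76 Y5.42
G1 X10.95 Y3.82
G1 X15.43 Y6.88
G1 X15.83 Y12.30
; layer 4
G0 Z10.54
G0 X14.67 Y11.84
G1 X11.48 Y14.79
G1 X7.19 Y14.14
G1 X5.02 Y10.38
G1 X6.61 Y6.34
G1 X10.76 Y5.06
G1 X14.34 Y7.51
G1 X14.67 Y11.84
; layer 5
G0 Z13.17
G0 X13.50 Y11.38
G1 X11.11 Y13.60
G1 X7.89 Y13.11
G1 X6.27 Y10.29
G1 X7.46 Y7.26
G1 X10.57 Y6.30
G1 X13.26 Y8.13
G1 X13.50 Y11.38
; layer 6
G0 Z15.80
G0 X12.34 Y10.93
G1 X10.75 Y12.40
G1 X8.60 Y12.08
G1 X7.52 Y10.20
G1 X8.31 Y8.18
G1 X10.38 Y7.54
G1 X12.18 Y8.76
G1 X12.34 Y10.93
; layer 7
G0 Z18.44
G0 X11.17 Y10.47
G1 X10.38 Y11.21
G1 X9.30 Y11.04
G1 X8.76 Y10.10
G1 X9.16 Y9.09
G1 X10.20 Y8.77
G1 X11.09 Y9.38
G1 X11.17 Y10.47
M2 ; end

The solid is a regular 7-sided pyramid, base circumscribed radius ≈ 10 mm, apex at z ≈ 21.1 mm. Slicing at Δz = 2.63 mm — 8 equal slices spanning the solid's height, so layer i sits at z = i·h/8 — gives 7 non-empty perimeters. Each is a 7-segment closed polygon; G0 lifts to the layer z and rapids to the start vertex, then G1 traces the edges. The cross-section shrinks linearly with z (the slice at the apex is degenerate and omitted).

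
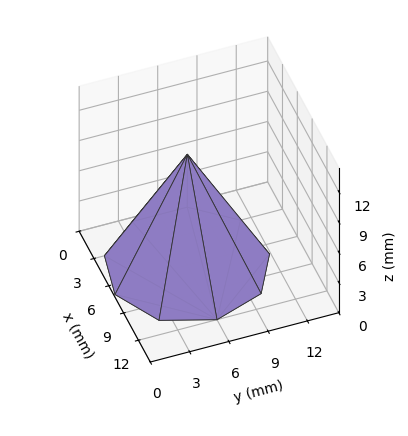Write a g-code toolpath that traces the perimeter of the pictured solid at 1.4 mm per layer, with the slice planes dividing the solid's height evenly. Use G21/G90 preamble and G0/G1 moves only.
Reading the render: the shape is a regular 9-sided pyramid, base circumscribed radius ≈ 6 mm, apex at z ≈ 11 mm (dimensions read to the nearest mm from the axis ticks). For the g-code, the solid's height is divided into equal slices at the stated Δz and each level perimeter traced with G1 moves after a G0 lift.

; perimeter-only toolpath
G21 ; units = mm
G90 ; absolute positioning
G28 ; home
; layer 1
G0 Z1.4
G0 X11.2 Y6.0
G1 X10.0 Y9.4
G1 X6.9 Y11.2
G1 X3.4 Y10.5
G1 X1.1 Y7.8
G1 X1.1 Y4.2
G1 X3.4 Y1.5
G1 X6.9 Y0.8
G1 X10.0 Y2.6
G1 X11.2 Y6.0
; layer 2
G0 Z2.8
G0 X10.5 Y6.0
G1 X9.4 Y8.9
G1 X6.8 Y10.4
G1 X3.8 Y9.9
G1 X1.8 Y7.6
G1 X1.8 Y4.4
G1 X3.8 Y2.1
G1 X6.8 Y1.6
G1 X9.4 Y3.1
G1 X10.5 Y6.0
; layer 3
G0 Z4.1
G0 X9.8 Y6.0
G1 X8.9 Y8.4
G1 X6.6 Y9.7
G1 X4.1 Y9.2
G1 X2.5 Y7.3
G1 X2.5 Y4.7
G1 X4.1 Y2.8
G1 X6.6 Y2.3
G1 X8.9 Y3.6
G1 X9.8 Y6.0
; layer 4
G0 Z5.5
G0 X9.0 Y6.0
G1 X8.3 Y8.0
G1 X6.5 Y8.9
G1 X4.5 Y8.6
G1 X3.2 Y7.0
G1 X3.2 Y5.0
G1 X4.5 Y3.4
G1 X6.5 Y3.0
G1 X8.3 Y4.0
G1 X9.0 Y6.0
; layer 5
G0 Z6.9
G0 X8.2 Y6.0
G1 X7.7 Y7.5
G1 X6.4 Y8.2
G1 X4.9 Y7.9
G1 X3.9 Y6.8
G1 X3.9 Y5.2
G1 X4.9 Y4.0
G1 X6.4 Y3.8
G1 X7.7 Y4.5
G1 X8.2 Y6.0
; layer 6
G0 Z8.2
G0 X7.5 Y6.0
G1 X7.2 Y7.0
G1 X6.2 Y7.5
G1 X5.2 Y7.3
G1 X4.6 Y6.5
G1 X4.6 Y5.5
G1 X5.2 Y4.7
G1 X6.2 Y4.5
G1 X7.2 Y5.0
G1 X7.5 Y6.0
; layer 7
G0 Z9.6
G0 X6.8 Y6.0
G1 X6.6 Y6.5
G1 X6.1 Y6.7
G1 X5.6 Y6.7
G1 X5.3 Y6.3
G1 X5.3 Y5.7
G1 X5.6 Y5.3
G1 X6.1 Y5.3
G1 X6.6 Y5.5
G1 X6.8 Y6.0
M2 ; end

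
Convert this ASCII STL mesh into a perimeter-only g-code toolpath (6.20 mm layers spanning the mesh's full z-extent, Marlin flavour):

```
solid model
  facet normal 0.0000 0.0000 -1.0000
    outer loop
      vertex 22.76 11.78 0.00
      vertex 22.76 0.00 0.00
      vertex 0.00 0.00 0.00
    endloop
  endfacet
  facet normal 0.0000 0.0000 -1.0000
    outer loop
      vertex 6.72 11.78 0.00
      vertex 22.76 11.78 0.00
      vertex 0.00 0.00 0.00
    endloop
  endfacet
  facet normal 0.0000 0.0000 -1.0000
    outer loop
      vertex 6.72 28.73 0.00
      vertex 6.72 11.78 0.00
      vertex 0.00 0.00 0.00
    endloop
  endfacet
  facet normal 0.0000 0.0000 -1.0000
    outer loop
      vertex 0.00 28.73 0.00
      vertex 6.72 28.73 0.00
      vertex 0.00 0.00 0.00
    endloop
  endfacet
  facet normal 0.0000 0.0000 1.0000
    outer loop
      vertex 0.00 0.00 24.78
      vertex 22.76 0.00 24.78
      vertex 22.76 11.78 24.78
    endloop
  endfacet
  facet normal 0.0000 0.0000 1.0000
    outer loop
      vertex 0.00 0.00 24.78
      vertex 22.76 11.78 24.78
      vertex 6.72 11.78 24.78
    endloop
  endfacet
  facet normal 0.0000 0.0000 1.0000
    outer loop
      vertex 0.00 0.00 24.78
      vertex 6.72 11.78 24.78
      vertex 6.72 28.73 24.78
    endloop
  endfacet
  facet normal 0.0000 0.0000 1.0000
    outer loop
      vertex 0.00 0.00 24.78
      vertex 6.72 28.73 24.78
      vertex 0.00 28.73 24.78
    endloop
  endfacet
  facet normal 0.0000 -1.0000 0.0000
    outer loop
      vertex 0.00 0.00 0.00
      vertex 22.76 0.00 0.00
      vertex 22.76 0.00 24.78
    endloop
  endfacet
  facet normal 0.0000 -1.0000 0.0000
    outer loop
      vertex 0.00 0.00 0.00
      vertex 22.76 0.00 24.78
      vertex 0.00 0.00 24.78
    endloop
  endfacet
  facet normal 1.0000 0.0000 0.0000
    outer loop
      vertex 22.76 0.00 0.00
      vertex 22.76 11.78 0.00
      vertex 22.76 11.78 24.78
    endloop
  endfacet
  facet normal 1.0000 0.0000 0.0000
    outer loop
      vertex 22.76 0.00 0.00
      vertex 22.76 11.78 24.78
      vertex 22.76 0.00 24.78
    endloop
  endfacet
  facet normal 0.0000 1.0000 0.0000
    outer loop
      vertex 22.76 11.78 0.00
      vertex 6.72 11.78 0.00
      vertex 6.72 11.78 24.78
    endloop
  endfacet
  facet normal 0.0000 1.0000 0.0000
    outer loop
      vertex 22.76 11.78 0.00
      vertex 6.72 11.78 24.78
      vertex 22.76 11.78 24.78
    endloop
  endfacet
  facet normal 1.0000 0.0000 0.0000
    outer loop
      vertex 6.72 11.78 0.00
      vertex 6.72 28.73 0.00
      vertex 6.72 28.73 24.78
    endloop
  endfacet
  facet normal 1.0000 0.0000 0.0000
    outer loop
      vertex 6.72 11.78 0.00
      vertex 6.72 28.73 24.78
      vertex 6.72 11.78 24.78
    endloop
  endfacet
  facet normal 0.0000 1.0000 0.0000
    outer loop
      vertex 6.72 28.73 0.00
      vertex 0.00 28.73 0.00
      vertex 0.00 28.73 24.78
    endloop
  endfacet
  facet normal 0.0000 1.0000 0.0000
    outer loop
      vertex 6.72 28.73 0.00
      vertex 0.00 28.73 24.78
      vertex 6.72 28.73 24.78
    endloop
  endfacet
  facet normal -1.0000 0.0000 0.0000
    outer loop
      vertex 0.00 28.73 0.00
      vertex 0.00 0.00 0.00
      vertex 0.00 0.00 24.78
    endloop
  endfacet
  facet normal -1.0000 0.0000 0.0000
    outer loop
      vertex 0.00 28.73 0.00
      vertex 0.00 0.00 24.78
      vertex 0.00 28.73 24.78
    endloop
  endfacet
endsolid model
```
; perimeter-only toolpath
G21 ; units = mm
G90 ; absolute positioning
G28 ; home
; layer 1
G0 Z6.20
G0 X0.00 Y0.00
G1 X22.76 Y0.00
G1 X22.76 Y11.78
G1 X6.72 Y11.78
G1 X6.72 Y28.73
G1 X0.00 Y28.73
G1 X0.00 Y0.00
; layer 2
G0 Z12.39
G0 X0.00 Y0.00
G1 X22.76 Y0.00
G1 X22.76 Y11.78
G1 X6.72 Y11.78
G1 X6.72 Y28.73
G1 X0.00 Y28.73
G1 X0.00 Y0.00
; layer 3
G0 Z18.59
G0 X0.00 Y0.00
G1 X22.76 Y0.00
G1 X22.76 Y11.78
G1 X6.72 Y11.78
G1 X6.72 Y28.73
G1 X0.00 Y28.73
G1 X0.00 Y0.00
; layer 4
G0 Z24.78
G0 X0.00 Y0.00
G1 X22.76 Y0.00
G1 X22.76 Y11.78
G1 X6.72 Y11.78
G1 X6.72 Y28.73
G1 X0.00 Y28.73
G1 X0.00 Y0.00
M2 ; end

The solid is an L-shaped prism: outer 22.8 × 28.7 mm, arm thicknesses ≈ 11.8 mm (horizontal) and 6.72 mm (vertical), extruded 24.8 mm in z. Slicing at Δz = 6.20 mm — 4 equal slices spanning the solid's height, so layer i sits at z = i·h/4 — gives 4 non-empty perimeters. Each is a 6-segment closed polygon; G0 lifts to the layer z and rapids to the start vertex, then G1 traces the edges.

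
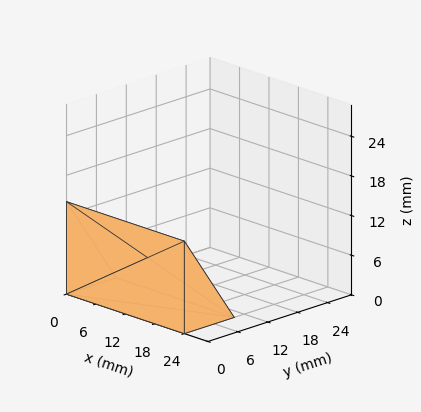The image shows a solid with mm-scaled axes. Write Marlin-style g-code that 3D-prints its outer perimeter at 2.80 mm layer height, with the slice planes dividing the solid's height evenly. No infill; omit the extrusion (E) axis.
Reading the render: the shape is a wedge (ramp): 24 × 10 mm base, rising to 14 mm along the y=0 edge and sloping linearly to z=0 at y=10 (dimensions read to the nearest mm from the axis ticks). For the g-code, the solid's height is divided into equal slices at the stated Δz and each level perimeter traced with G1 moves after a G0 lift.

; perimeter-only toolpath
G21 ; units = mm
G90 ; absolute positioning
G28 ; home
; layer 1
G0 Z2.80
G0 X0.00 Y0.00
G1 X24.00 Y0.00
G1 X24.00 Y8.00
G1 X0.00 Y8.00
G1 X0.00 Y0.00
; layer 2
G0 Z5.60
G0 X0.00 Y0.00
G1 X24.00 Y0.00
G1 X24.00 Y6.00
G1 X0.00 Y6.00
G1 X0.00 Y0.00
; layer 3
G0 Z8.40
G0 X0.00 Y0.00
G1 X24.00 Y0.00
G1 X24.00 Y4.00
G1 X0.00 Y4.00
G1 X0.00 Y0.00
; layer 4
G0 Z11.20
G0 X0.00 Y0.00
G1 X24.00 Y0.00
G1 X24.00 Y2.00
G1 X0.00 Y2.00
G1 X0.00 Y0.00
M2 ; end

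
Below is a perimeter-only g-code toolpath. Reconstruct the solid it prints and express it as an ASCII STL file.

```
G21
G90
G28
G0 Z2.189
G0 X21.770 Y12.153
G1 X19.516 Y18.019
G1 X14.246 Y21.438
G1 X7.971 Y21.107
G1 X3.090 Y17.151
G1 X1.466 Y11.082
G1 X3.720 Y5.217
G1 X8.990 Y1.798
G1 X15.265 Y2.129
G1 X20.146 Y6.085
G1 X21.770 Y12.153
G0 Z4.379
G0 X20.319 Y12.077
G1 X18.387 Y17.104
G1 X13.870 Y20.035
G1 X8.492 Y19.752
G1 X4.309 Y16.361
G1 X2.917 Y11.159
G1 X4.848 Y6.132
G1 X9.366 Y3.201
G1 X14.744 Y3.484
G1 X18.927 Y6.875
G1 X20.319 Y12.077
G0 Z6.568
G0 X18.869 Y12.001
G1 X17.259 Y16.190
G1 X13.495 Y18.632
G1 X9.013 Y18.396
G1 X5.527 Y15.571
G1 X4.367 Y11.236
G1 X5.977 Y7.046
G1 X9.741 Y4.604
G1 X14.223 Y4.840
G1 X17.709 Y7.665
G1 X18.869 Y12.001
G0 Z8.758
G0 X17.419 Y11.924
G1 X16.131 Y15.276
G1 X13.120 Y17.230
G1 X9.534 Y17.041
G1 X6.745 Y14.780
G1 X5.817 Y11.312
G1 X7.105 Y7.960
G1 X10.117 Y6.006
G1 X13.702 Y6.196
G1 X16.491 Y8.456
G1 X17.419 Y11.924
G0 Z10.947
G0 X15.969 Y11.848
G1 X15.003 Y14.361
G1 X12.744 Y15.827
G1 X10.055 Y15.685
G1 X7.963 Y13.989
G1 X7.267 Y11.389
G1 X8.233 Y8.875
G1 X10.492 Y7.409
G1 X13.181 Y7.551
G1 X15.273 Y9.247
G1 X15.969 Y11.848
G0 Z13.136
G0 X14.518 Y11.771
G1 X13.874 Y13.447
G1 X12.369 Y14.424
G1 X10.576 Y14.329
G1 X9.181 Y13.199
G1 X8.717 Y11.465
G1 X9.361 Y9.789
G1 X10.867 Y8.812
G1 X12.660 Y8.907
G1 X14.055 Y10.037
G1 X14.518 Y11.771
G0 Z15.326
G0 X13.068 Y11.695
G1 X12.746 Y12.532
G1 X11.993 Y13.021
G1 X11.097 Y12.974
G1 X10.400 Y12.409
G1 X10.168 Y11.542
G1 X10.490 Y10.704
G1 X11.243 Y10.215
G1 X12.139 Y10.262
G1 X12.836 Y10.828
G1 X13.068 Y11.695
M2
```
solid part
  facet normal 0.0000 0.0000 -1.0000
    outer loop
      vertex 14.621 22.841 0.000
      vertex 20.644 18.933 0.000
      vertex 23.220 12.230 0.000
    endloop
  endfacet
  facet normal 0.0000 0.0000 -1.0000
    outer loop
      vertex 7.450 22.463 0.000
      vertex 14.621 22.841 0.000
      vertex 23.220 12.230 0.000
    endloop
  endfacet
  facet normal 0.0000 0.0000 -1.0000
    outer loop
      vertex 1.872 17.942 0.000
      vertex 7.450 22.463 0.000
      vertex 23.220 12.230 0.000
    endloop
  endfacet
  facet normal 0.0000 0.0000 -1.0000
    outer loop
      vertex 0.016 11.006 0.000
      vertex 1.872 17.942 0.000
      vertex 23.220 12.230 0.000
    endloop
  endfacet
  facet normal 0.0000 0.0000 -1.0000
    outer loop
      vertex 2.592 4.303 0.000
      vertex 0.016 11.006 0.000
      vertex 23.220 12.230 0.000
    endloop
  endfacet
  facet normal 0.0000 0.0000 -1.0000
    outer loop
      vertex 8.615 0.395 0.000
      vertex 2.592 4.303 0.000
      vertex 23.220 12.230 0.000
    endloop
  endfacet
  facet normal 0.0000 0.0000 -1.0000
    outer loop
      vertex 15.786 0.773 0.000
      vertex 8.615 0.395 0.000
      vertex 23.220 12.230 0.000
    endloop
  endfacet
  facet normal 0.0000 0.0000 -1.0000
    outer loop
      vertex 21.364 5.294 0.000
      vertex 15.786 0.773 0.000
      vertex 23.220 12.230 0.000
    endloop
  endfacet
  facet normal 0.7895 0.3034 0.5336
    outer loop
      vertex 23.220 12.230 0.000
      vertex 20.644 18.933 0.000
      vertex 11.618 11.618 17.515
    endloop
  endfacet
  facet normal 0.4604 0.7095 0.5336
    outer loop
      vertex 20.644 18.933 0.000
      vertex 14.621 22.841 0.000
      vertex 11.618 11.618 17.515
    endloop
  endfacet
  facet normal -0.0445 0.8446 0.5336
    outer loop
      vertex 14.621 22.841 0.000
      vertex 7.450 22.463 0.000
      vertex 11.618 11.618 17.515
    endloop
  endfacet
  facet normal -0.5325 0.6570 0.5336
    outer loop
      vertex 7.450 22.463 0.000
      vertex 1.872 17.942 0.000
      vertex 11.618 11.618 17.515
    endloop
  endfacet
  facet normal -0.8170 0.2186 0.5336
    outer loop
      vertex 1.872 17.942 0.000
      vertex 0.016 11.006 0.000
      vertex 11.618 11.618 17.515
    endloop
  endfacet
  facet normal -0.7895 -0.3034 0.5336
    outer loop
      vertex 0.016 11.006 0.000
      vertex 2.592 4.303 0.000
      vertex 11.618 11.618 17.515
    endloop
  endfacet
  facet normal -0.4604 -0.7095 0.5336
    outer loop
      vertex 2.592 4.303 0.000
      vertex 8.615 0.395 0.000
      vertex 11.618 11.618 17.515
    endloop
  endfacet
  facet normal 0.0445 -0.8446 0.5336
    outer loop
      vertex 8.615 0.395 0.000
      vertex 15.786 0.773 0.000
      vertex 11.618 11.618 17.515
    endloop
  endfacet
  facet normal 0.5325 -0.6570 0.5336
    outer loop
      vertex 15.786 0.773 0.000
      vertex 21.364 5.294 0.000
      vertex 11.618 11.618 17.515
    endloop
  endfacet
  facet normal 0.8170 -0.2186 0.5336
    outer loop
      vertex 21.364 5.294 0.000
      vertex 23.220 12.230 0.000
      vertex 11.618 11.618 17.515
    endloop
  endfacet
endsolid part

The G0 Z moves step by Δz≈2.189 mm. The G1 loops shrink linearly with z, so the solid tapers from its base footprint up to z≈17.5. Closing with a flat bottom cap and the tapered top and triangulating gives 18 facets — a regular 10-sided pyramid, base circumscribed radius ≈ 11.6 mm, apex at z ≈ 17.5 mm.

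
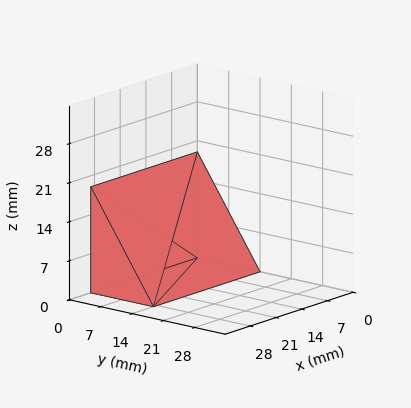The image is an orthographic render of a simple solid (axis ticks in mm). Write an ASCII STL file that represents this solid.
Reading the render: the shape is a wedge (ramp): 29 × 14 mm base, rising to 19 mm along the y=0 edge and sloping linearly to z=0 at y=14 (dimensions read to the nearest mm from the axis ticks). For the STL, each face is triangulated and given an outward normal.

solid part
  facet normal 0.0000 0.0000 -1.0000
    outer loop
      vertex 29.0 14.0 0.0
      vertex 29.0 0.0 0.0
      vertex 0.0 0.0 0.0
    endloop
  endfacet
  facet normal 0.0000 0.0000 -1.0000
    outer loop
      vertex 0.0 14.0 0.0
      vertex 29.0 14.0 0.0
      vertex 0.0 0.0 0.0
    endloop
  endfacet
  facet normal 0.0000 -1.0000 0.0000
    outer loop
      vertex 0.0 0.0 0.0
      vertex 29.0 0.0 0.0
      vertex 29.0 0.0 19.0
    endloop
  endfacet
  facet normal 0.0000 -1.0000 0.0000
    outer loop
      vertex 0.0 0.0 0.0
      vertex 29.0 0.0 19.0
      vertex 0.0 0.0 19.0
    endloop
  endfacet
  facet normal 0.0000 0.8051 0.5932
    outer loop
      vertex 0.0 0.0 19.0
      vertex 29.0 0.0 19.0
      vertex 29.0 14.0 0.0
    endloop
  endfacet
  facet normal 0.0000 0.8051 0.5932
    outer loop
      vertex 0.0 0.0 19.0
      vertex 29.0 14.0 0.0
      vertex 0.0 14.0 0.0
    endloop
  endfacet
  facet normal -1.0000 0.0000 0.0000
    outer loop
      vertex 0.0 0.0 19.0
      vertex 0.0 14.0 0.0
      vertex 0.0 0.0 0.0
    endloop
  endfacet
  facet normal 1.0000 0.0000 0.0000
    outer loop
      vertex 29.0 0.0 0.0
      vertex 29.0 14.0 0.0
      vertex 29.0 0.0 19.0
    endloop
  endfacet
endsolid part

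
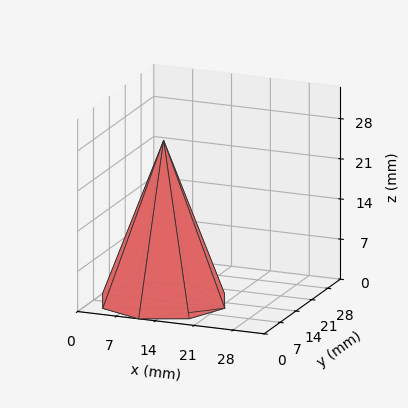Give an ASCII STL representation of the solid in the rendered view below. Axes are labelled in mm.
Reading the render: the shape is a regular 8-sided pyramid, base circumscribed radius ≈ 11 mm, apex at z ≈ 28 mm (dimensions read to the nearest mm from the axis ticks). For the STL, each face is triangulated and given an outward normal.

solid part
  facet normal 0.0000 0.0000 -1.0000
    outer loop
      vertex 11.000 22.000 0.000
      vertex 18.778 18.778 0.000
      vertex 22.000 11.000 0.000
    endloop
  endfacet
  facet normal 0.0000 0.0000 -1.0000
    outer loop
      vertex 3.222 18.778 0.000
      vertex 11.000 22.000 0.000
      vertex 22.000 11.000 0.000
    endloop
  endfacet
  facet normal 0.0000 0.0000 -1.0000
    outer loop
      vertex 0.000 11.000 0.000
      vertex 3.222 18.778 0.000
      vertex 22.000 11.000 0.000
    endloop
  endfacet
  facet normal 0.0000 0.0000 -1.0000
    outer loop
      vertex 3.222 3.222 0.000
      vertex 0.000 11.000 0.000
      vertex 22.000 11.000 0.000
    endloop
  endfacet
  facet normal 0.0000 0.0000 -1.0000
    outer loop
      vertex 11.000 0.000 0.000
      vertex 3.222 3.222 0.000
      vertex 22.000 11.000 0.000
    endloop
  endfacet
  facet normal 0.0000 0.0000 -1.0000
    outer loop
      vertex 18.778 3.222 0.000
      vertex 11.000 0.000 0.000
      vertex 22.000 11.000 0.000
    endloop
  endfacet
  facet normal 0.8684 0.3597 0.3412
    outer loop
      vertex 22.000 11.000 0.000
      vertex 18.778 18.778 0.000
      vertex 11.000 11.000 28.000
    endloop
  endfacet
  facet normal 0.3597 0.8684 0.3412
    outer loop
      vertex 18.778 18.778 0.000
      vertex 11.000 22.000 0.000
      vertex 11.000 11.000 28.000
    endloop
  endfacet
  facet normal -0.3597 0.8684 0.3412
    outer loop
      vertex 11.000 22.000 0.000
      vertex 3.222 18.778 0.000
      vertex 11.000 11.000 28.000
    endloop
  endfacet
  facet normal -0.8684 0.3597 0.3412
    outer loop
      vertex 3.222 18.778 0.000
      vertex 0.000 11.000 0.000
      vertex 11.000 11.000 28.000
    endloop
  endfacet
  facet normal -0.8684 -0.3597 0.3412
    outer loop
      vertex 0.000 11.000 0.000
      vertex 3.222 3.222 0.000
      vertex 11.000 11.000 28.000
    endloop
  endfacet
  facet normal -0.3597 -0.8684 0.3412
    outer loop
      vertex 3.222 3.222 0.000
      vertex 11.000 0.000 0.000
      vertex 11.000 11.000 28.000
    endloop
  endfacet
  facet normal 0.3597 -0.8684 0.3412
    outer loop
      vertex 11.000 0.000 0.000
      vertex 18.778 3.222 0.000
      vertex 11.000 11.000 28.000
    endloop
  endfacet
  facet normal 0.8684 -0.3597 0.3412
    outer loop
      vertex 18.778 3.222 0.000
      vertex 22.000 11.000 0.000
      vertex 11.000 11.000 28.000
    endloop
  endfacet
endsolid part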